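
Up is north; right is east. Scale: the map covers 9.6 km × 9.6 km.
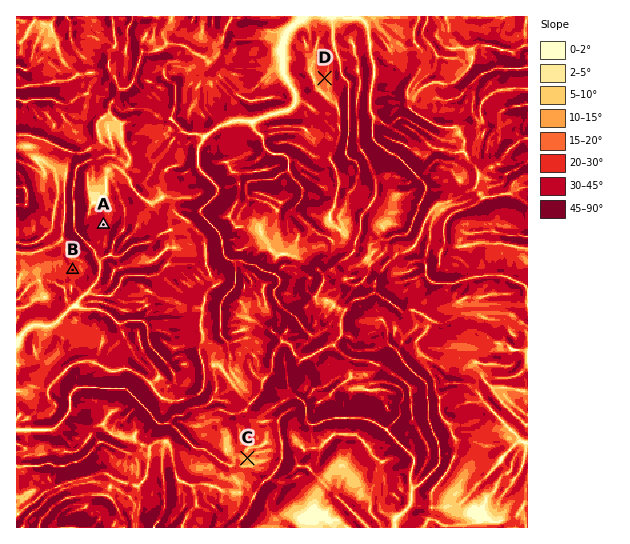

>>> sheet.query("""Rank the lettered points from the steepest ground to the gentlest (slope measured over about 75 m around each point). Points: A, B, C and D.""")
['A', 'B', 'D', 'C']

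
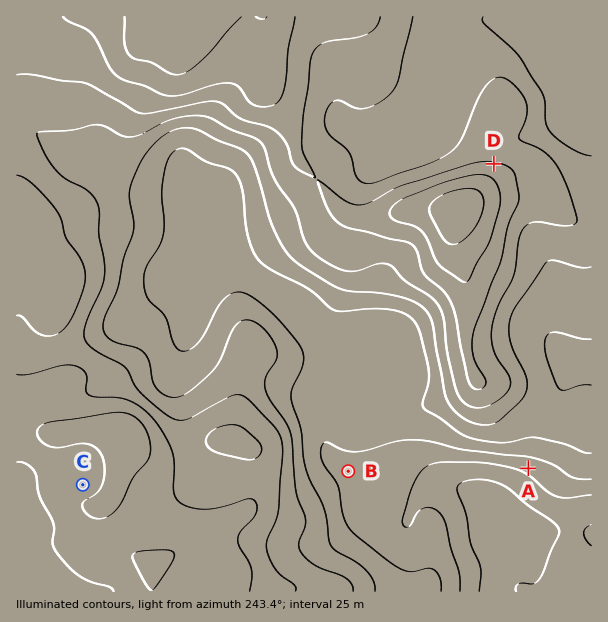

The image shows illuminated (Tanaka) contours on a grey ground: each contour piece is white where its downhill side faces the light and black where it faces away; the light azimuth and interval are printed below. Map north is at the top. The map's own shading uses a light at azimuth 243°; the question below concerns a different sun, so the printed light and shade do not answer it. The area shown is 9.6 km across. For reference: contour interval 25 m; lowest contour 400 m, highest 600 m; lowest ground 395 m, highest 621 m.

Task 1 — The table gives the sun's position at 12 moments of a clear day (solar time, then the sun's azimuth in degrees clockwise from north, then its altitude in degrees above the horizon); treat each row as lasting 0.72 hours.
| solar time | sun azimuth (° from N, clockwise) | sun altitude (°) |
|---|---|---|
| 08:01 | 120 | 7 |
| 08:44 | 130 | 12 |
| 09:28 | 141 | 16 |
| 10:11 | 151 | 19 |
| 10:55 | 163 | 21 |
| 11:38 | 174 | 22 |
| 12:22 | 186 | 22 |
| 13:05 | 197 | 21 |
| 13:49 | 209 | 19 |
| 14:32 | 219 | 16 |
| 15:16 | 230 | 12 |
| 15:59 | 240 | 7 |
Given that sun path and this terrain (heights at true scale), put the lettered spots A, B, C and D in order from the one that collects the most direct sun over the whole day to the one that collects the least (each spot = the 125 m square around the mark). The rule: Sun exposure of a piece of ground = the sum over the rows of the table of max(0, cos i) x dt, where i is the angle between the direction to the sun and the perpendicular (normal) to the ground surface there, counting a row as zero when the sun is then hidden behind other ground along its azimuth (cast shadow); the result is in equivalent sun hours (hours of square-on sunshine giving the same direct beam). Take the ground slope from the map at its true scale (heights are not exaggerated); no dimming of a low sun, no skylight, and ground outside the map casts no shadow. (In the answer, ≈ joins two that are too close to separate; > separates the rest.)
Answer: A > B ≈ C > D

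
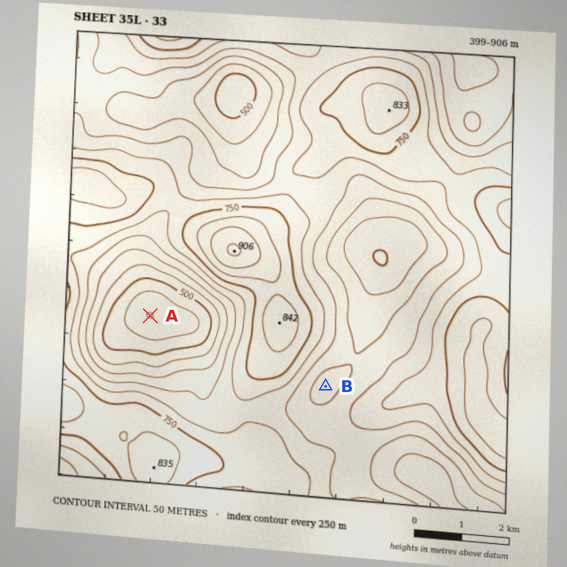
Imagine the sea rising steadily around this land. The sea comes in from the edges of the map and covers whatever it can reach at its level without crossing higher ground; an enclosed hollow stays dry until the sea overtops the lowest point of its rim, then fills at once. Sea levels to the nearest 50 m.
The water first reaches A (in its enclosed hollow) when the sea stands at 700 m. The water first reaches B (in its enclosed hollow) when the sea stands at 650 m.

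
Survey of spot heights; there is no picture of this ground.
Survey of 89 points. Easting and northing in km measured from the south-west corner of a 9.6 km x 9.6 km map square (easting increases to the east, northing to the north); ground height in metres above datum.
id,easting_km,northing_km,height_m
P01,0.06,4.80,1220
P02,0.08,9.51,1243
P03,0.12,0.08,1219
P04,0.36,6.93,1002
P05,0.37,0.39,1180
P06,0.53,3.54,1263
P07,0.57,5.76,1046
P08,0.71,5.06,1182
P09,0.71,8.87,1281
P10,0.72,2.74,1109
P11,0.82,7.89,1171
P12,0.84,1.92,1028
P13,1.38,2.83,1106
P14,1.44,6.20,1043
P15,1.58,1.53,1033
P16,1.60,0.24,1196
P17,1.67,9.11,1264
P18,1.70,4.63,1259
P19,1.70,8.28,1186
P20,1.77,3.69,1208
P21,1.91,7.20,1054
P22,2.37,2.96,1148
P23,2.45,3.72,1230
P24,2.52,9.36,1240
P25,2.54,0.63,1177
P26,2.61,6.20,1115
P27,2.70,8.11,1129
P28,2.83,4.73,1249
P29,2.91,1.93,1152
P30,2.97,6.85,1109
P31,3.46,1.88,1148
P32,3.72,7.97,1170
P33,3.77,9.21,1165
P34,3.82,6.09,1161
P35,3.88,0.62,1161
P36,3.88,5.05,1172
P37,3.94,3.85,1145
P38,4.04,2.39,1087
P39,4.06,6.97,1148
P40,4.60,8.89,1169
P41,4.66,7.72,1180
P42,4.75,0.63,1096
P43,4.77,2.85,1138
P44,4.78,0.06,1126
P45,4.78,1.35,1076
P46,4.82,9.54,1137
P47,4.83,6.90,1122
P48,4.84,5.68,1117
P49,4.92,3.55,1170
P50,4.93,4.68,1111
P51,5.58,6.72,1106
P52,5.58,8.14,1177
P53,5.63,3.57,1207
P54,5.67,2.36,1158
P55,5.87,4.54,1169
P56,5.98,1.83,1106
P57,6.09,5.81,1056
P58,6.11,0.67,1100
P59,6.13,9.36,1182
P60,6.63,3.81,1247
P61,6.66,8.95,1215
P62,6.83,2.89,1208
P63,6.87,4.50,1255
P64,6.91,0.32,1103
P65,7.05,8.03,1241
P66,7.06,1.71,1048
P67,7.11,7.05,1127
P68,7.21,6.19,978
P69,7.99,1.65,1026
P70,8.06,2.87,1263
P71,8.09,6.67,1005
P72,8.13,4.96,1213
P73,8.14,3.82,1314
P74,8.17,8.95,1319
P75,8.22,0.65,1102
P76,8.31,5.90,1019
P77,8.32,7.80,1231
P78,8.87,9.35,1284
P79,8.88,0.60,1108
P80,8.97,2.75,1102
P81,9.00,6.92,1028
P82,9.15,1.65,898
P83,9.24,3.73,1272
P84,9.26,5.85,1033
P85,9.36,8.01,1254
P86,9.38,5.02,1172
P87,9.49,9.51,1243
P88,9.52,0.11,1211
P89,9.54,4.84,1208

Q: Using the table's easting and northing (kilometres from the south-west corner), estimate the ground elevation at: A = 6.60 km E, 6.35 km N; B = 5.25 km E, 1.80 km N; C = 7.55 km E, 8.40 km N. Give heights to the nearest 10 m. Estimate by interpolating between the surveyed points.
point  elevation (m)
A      1040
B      1110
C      1290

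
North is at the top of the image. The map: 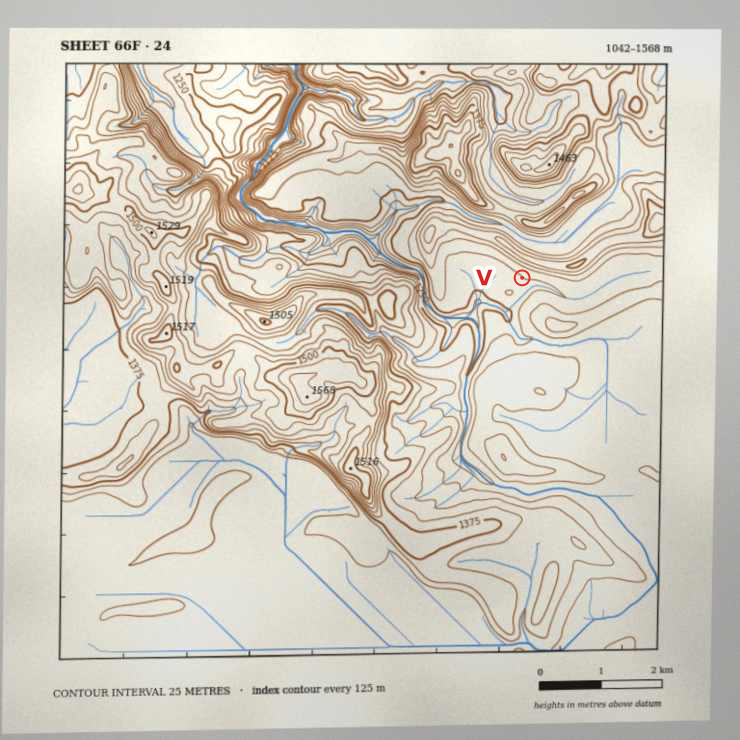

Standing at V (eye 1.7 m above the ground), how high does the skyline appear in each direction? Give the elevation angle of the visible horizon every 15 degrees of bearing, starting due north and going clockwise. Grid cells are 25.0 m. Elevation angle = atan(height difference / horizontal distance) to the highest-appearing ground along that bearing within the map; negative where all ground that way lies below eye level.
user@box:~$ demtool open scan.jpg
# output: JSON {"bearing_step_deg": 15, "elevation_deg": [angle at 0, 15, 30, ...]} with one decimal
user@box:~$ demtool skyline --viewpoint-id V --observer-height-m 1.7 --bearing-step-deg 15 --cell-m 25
{"bearing_step_deg": 15, "elevation_deg": [13.0, 14.2, 14.4, 13.5, 11.6, 8.2, 2.5, 1.3, 1.8, 2.9, 3.6, 2.4, 1.7, 1.5, 1.6, 3.4, 4.9, 3.3, 2.4, 2.4, 2.6, 3.6, 6.9, 10.4]}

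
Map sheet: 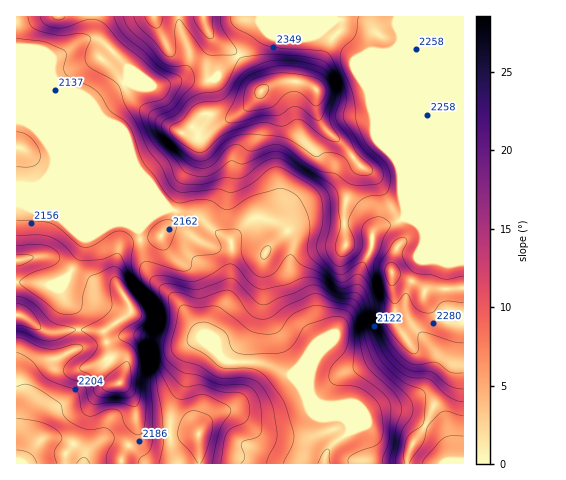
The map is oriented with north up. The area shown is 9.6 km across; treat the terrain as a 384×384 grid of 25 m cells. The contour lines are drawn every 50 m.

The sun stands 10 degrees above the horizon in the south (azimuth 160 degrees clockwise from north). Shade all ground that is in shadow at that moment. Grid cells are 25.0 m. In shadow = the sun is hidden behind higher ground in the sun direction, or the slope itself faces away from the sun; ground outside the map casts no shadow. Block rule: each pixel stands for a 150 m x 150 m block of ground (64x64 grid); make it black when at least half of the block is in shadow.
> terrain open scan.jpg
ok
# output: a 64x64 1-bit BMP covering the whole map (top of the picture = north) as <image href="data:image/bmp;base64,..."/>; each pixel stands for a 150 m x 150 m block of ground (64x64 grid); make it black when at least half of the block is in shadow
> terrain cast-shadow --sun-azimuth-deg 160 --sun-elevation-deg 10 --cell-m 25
<image width="64" height="64" href="data:image/bmp;base64,Qk0+AgAAAAAAAD4AAAAoAAAAQAAAAEAAAAABAAEAAAAAAAACAAATCwAAEwsAAAIAAAAAAAAA////AAAAAAAAAAAAAAAAAAAAAAAAAA4AAAAAAAAADgAAAAAAAAAPAAAAAAAAAA8AAAAAAAAAD4AAAAAAAAAPgAAAAAAAAAcAAAAAgAAAAAAAAAHEAAAAAAAAAf+AAAAAAAAA/8AAAAAABgD/wAAAAAAGAf/AAAAAAMAB/4AAAAAA4AH+AAAAAABgAMAAAAAAAAAAAAAAAAAAAAAAAAAAAAAAAAAAAAAAA4AAAAAAAAADAAAAAAAQAMAAAAAAABAA4AAAAAAAAADAAEAAAAAAAIAAQAAAAAAAAAAAAAAAAAMADgAAAAAAZwA8AAAAABhgAHwAAAAAHADgOAAAAAAYAPgYAAAAABgA+AAAAAAQHgDwAAAAABAEAOAAAAAAAAAAgAAAAAAAAAAAAAAAAAAAAAAAAAAAAAAAAAAAAAAAAAAAAAAAAAAAAAAAAAAAAAAAAAAAAAAAAAAAAAAAAAAAAAAAAAAAADAAAAAAAAAAMAAAAAAAAAAgAAAAAAAAAAAAAAAAAAAAAAAAAAYAAAAAAAAAHwAAAAAAAAA/gAAAAAAAAD/+AAAAAAAAP/8AAAAAAAA//4AAAAAAAD//8AAAAAAAP4f8cAAAAAAAA//wAAAAAAAD//AAAAAAAAH/8AAAAAAAAf/gAAAAAAAB/+AAAAAAAAH/wAAAAAAAAf+AAAAAAAAA/gAAAA=="/>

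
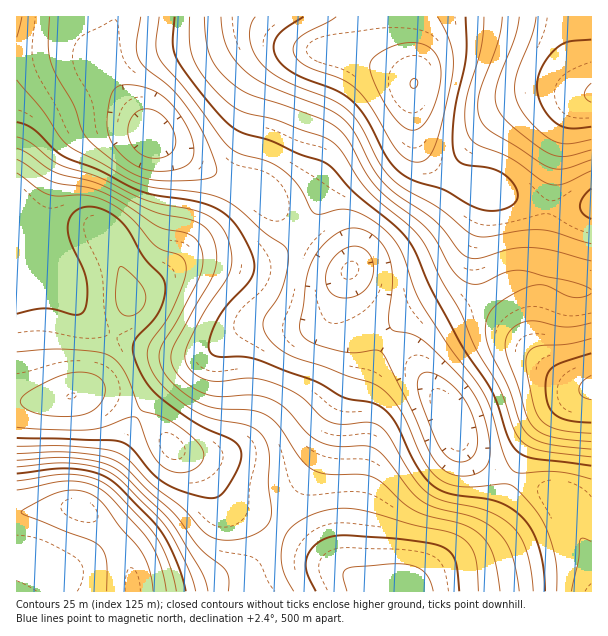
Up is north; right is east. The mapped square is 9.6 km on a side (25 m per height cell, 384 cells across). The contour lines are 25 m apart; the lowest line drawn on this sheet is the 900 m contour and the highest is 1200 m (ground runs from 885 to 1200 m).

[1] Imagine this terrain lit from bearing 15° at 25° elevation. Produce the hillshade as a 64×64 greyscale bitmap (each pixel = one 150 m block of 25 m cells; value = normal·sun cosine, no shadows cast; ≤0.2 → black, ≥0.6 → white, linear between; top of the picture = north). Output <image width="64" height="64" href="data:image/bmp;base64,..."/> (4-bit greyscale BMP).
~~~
<image width="64" height="64" href="data:image/bmp;base64,Qk12CAAAAAAAAHYAAAAoAAAAQAAAAEAAAAABAAQAAAAAAAAIAAATCwAAEwsAABAAAAAAAAAAAAAAABEREQAiIiIAMzMzAERERABVVVUAZmZmAHd3dwCIiIgAmZmZAKqqqgC7u7sAzMzMAN3d3QDu7u4A////AHeIiIiJmYiHZlZneIiIh3d3eIiJmZmZmZmZmZmqqZmId4iIiJmZiHdlVWd4iIiHd3d4iJmZmZmZmZmZmqqpmYiIiIiZmZmIdlVVVneIiId3eIiZmZmZmZmZmZmqqqqZiIiZmZmZmIdlVERWZ3eIiIiImZmqqqqqqqqqqqqqqpmImZmZmZmYd2VERFZmd3iIiZmaqqqqqqqqqqqqqqqqqZiZmqqqqZh2VDNEVmZ3eIiZmqqqqqu7u7u7u7u7u6qpiKqqqqqph2UzM0VWZ3d4iJmaqqqru7vMzMzMu7u7qpmIqqqqqpl2UyIjRWZ3eIiJmZqqqqq7u8zd3dzMy7u6mYiZmZmZh2UyESNFZ3iIiImZmqqqqqu7zd3t3czMu6qYiHiIiIh2QyERI1Z3iIiJmZmaqqqqqrvN3u7d3Mu6qZiIZmZ2ZVQyERIkVneIiZmZmZqqqqqqu83u7t3Mu6qZiHdERERDIhEREjRWd4iImZmZmaqqqqq8zd7t3MuqmYh3dyIiIhEAARIjRWZ3iIiJmZmZqqqqq7zN3d3LupiHdmZmEREAAAABIzRWZ3iIiImZmZqqqqqrvM3dzLqph2ZUREQRAAAAABI0VWd4iIiImZmaqqqqqqu8zMy7qZh2VDMyMxEQAAABI0VmeImZmZmZmaqqqqqqu7zMy7qYh2VDIiIiIhERESNEVneJmqqqqqqqqqu7qqq7u7u7qYd2VDMiESIzMzMzRFZneJq7u7u7qqqqu7u6qru7u7qYd2VUQzIiI1REREVWZneJq8zMzMu7u7uqqqqru7u7qZh2VVREREREZmZmZmd3iJq83d3czLu7uqqqqru7zLuph2VVVVVVVVV3d3d3d4iJq83d3dzMy7u6qqqqu7zLuph2VVVVVmZ3d4iIiIiIiJmszd3dzMy7u7uqqqu7u7uph2VURFVmd3h3mZmZmZmZmrzd3czLu7u7u7u7u7u7uph2VUREVWd4iIiZqqqqqqqrvM3My7u7u7u7u7u7u7qpmHZURERVZ4iZmZqqqqqqqqu8zLu7qru7u7u7u7uqqpmHZURERFZ4iZqqmqqqq7uqqqqqqqqqqru7u7u7uqqZmHdlRERVZ4iaqruaqqqruqqpmZmZmZqqq7u7u7qqmZmIdmVUVVZ4iaq7u6qqqqqqqZiId4iJmZqqqqqqqpmZmId2ZVVWZ4iaq7u7qqqqqqmYh3d3d4iZmZmZmamZmZmIh3ZlVmd4maqru7uqqqqpmId3Zmd3iIiZmZmZmZmZmYiHdmZmd4maqqu7u5mZmZmId3d3d3d3iIiIiIiZmZmZiId2ZmZ4iZqqqqqrmZmZmIh3d4iHd3d3iIiIiJmZmZmYh3ZmZniZmqqqqqqZmZmYiIiImYh3d3d3iIiImZqqmZiHdmZmeImZqqqZmZmZmYiIiJmZmId3d3eIiImZmqqZmId2ZmZ3iJmZmZmIiIiIiIiImqqpiHd3iIiIiJmZmZmId2ZmZnd4iIiIiHeIiIiIh4iaqqmYiIiIiJiIiImYiId3ZmZmZ3d3iHd3ZoiIiIh3iaq7qpmZmZmZmZiIiIiHd2ZmZmZmZmd3ZmZmiIiIh3eJq7u6qqmZmaqZmId3d3ZmZmZmZmZmZmZmZVWIiIiHeImru7qqqqqqqqmYh3ZmZlVVVVZmZmZlVVVVVYiIiIeImru7u7u7u6qqqZiHdmZVVERFVWZmZmZmZmZmiZmIiImrzMy7zMy7u7qpmId2ZVRERERVVmZmZmZmZmaZmZmZq83d3czd3czLuqmYh3dlVDMzNEVWZ3d3d3d3d5mZqqu97u7u3d3d3MuqmYiId2VEMzM0VWZ3d3eIiIiImqq7zN7///7u7t3MuqmIiIh3ZUMzM0RWZ3d4iImZmZiqu8ze/////+7t3LupmId3d3dlQzMzRWZ3iIiZmqqqqbvM3u/////+7dzLqZiHd3d3d2VDMzRWZ4iZmZqqu7u6zN3u7////u3cy6mId3ZmZ3d3ZUQ0RVZ4mZqqq7vMy7vd3e7u7u7d3MuqmHdmZmZmd3ZlRERVZ4iaqru7zMzMzN3d3d3d3My7qpiHdmZmZmZmZlVERVZ3iZqru8zMzMzM3czMzLu7uqmZh3ZmZmZmZmZlVURVZneJmqu8zMzMzMzMy7uqqqqpmId2ZmZmZmZmZlVURFZnd4iaq7vMzMzMzMu7qqmZmZiHdmVVVWZmZmZlVEREVmd3iJqqu7u7u7u7u6qpmZmYiHdmVVVVZmZmVVVEREVWZ3eImaqqu7u6qquqqqmZmYiHdlVERVVmZVVVREM0RWZ3d4iZmaqqqqqqqqqqmZmZiHdlVERFVWZVVERDM0RVZ3d4iImZmaqqmZmZmaqZmZmIdmVERFVWZlVEQzM0RVZ3eIiIiIiZmZmZiIiZmZmZmYd2VUREVWZmVUQzM0RVZ3iIiZmIiIiZmZiIiJmZmZmYh3ZVVFVWZmZVVEREVWZ4iJmZmZiIiIiIiIiHmZmZmYiId2ZVVmZmZmVVVVZmd4iZmaqqmYiIiIiIiHeZmZmYiIh3dmZmd2ZmZmZnd3iImZmaqqqpmIiIiIiId5mZmYiIiIh3d3d3d3d3iIiJmZmZmaqqqqmZiIiIiIiHiZmYiIiIiIiId3d3eIiZmqqpmZmaqqqqqZmYiIiIiIiJmZiIiIiIiIiHd3eIiZqqqqqZmZmqqqqZmZmIiIiIiImZmIiIiIiIiId3d4iZqru6qpmZmZqqqZmZmZmIiIiI"/>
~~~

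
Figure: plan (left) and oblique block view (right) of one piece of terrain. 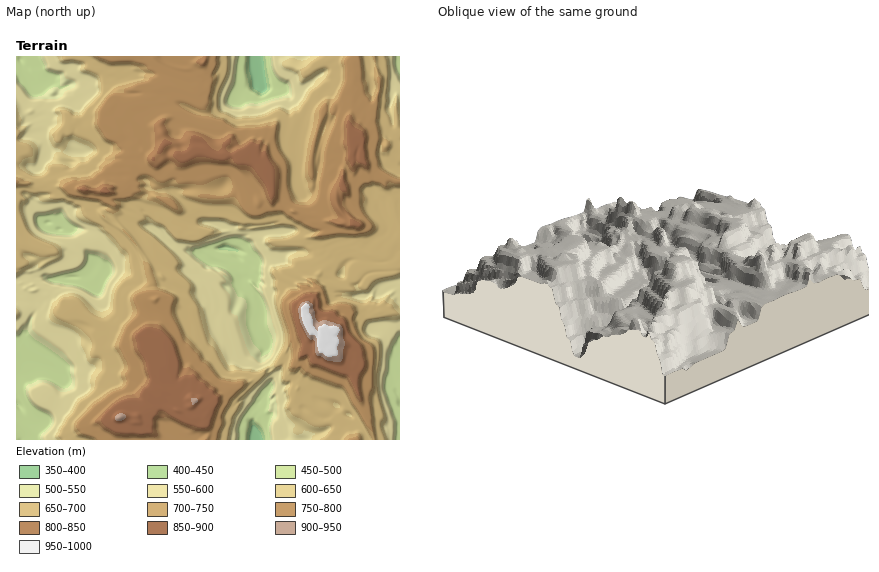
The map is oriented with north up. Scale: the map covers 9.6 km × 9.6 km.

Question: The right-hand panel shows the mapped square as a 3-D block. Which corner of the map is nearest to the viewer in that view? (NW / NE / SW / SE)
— SE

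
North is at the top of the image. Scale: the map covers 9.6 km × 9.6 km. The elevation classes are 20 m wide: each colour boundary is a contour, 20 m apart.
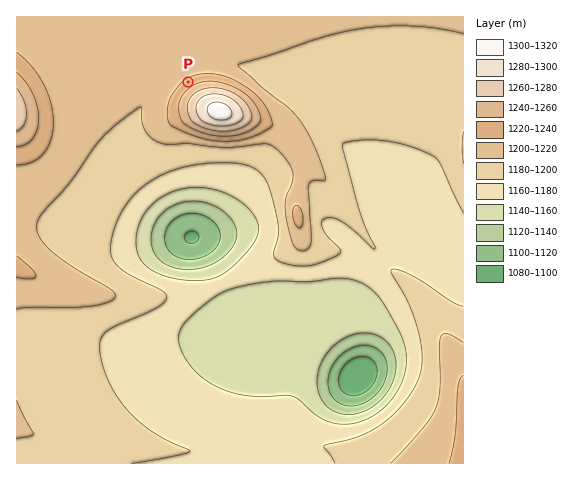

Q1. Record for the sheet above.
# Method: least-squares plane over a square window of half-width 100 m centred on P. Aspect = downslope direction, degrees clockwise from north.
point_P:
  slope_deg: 6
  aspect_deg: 327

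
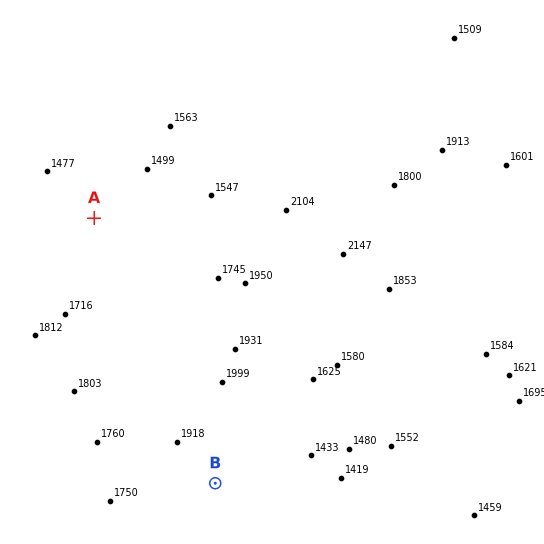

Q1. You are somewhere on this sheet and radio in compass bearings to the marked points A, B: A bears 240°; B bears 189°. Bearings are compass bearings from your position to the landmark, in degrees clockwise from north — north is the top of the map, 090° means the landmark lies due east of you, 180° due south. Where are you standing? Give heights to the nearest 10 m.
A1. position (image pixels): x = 274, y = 114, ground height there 1660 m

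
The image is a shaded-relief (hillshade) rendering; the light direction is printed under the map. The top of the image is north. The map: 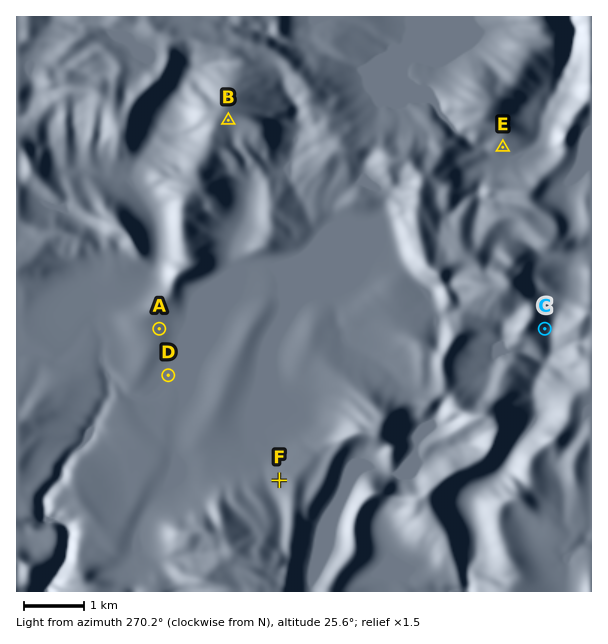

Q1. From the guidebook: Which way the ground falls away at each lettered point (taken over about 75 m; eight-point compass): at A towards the E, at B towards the S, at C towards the SE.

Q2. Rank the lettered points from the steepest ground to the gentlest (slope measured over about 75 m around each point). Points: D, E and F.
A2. E F D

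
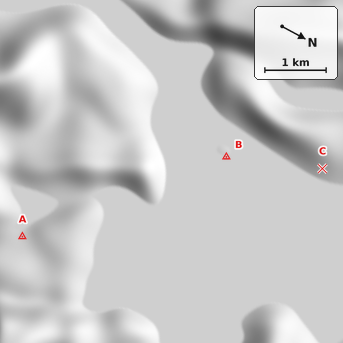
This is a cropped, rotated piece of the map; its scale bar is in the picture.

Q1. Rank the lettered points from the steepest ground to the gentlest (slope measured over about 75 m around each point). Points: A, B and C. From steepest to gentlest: C A B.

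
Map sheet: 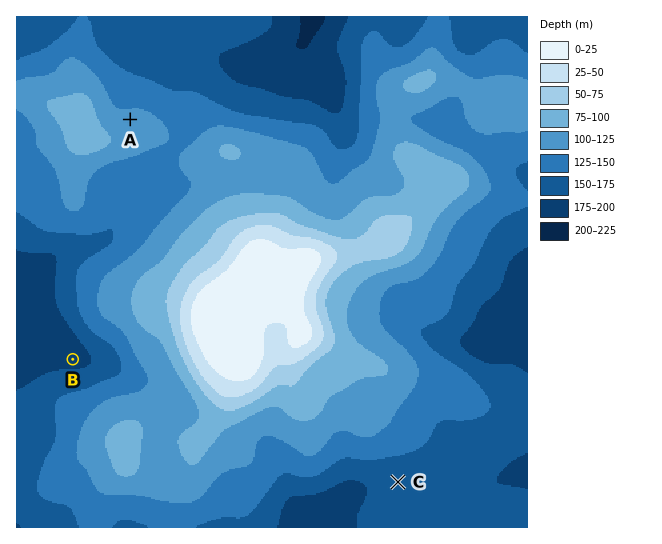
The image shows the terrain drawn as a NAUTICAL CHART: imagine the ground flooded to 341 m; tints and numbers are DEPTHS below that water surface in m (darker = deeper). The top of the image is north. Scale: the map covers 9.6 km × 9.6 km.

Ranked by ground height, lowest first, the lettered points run B C A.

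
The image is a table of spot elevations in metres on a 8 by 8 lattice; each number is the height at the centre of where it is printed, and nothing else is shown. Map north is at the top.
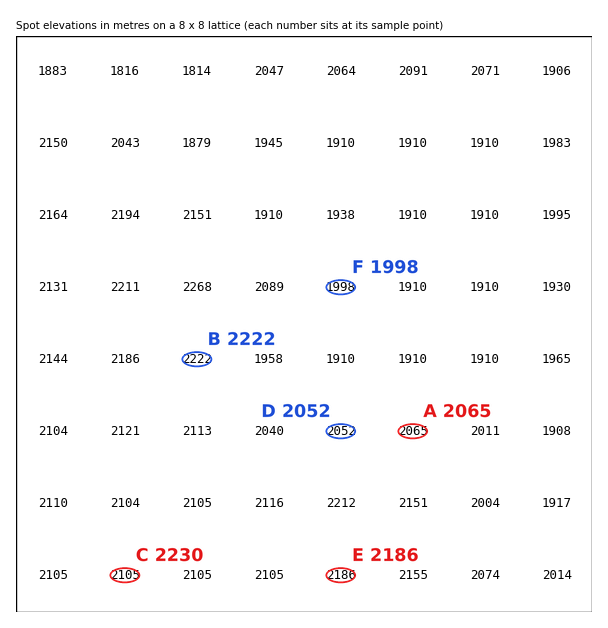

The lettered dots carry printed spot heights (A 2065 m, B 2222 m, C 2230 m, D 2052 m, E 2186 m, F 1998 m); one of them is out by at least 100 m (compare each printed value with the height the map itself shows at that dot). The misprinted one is C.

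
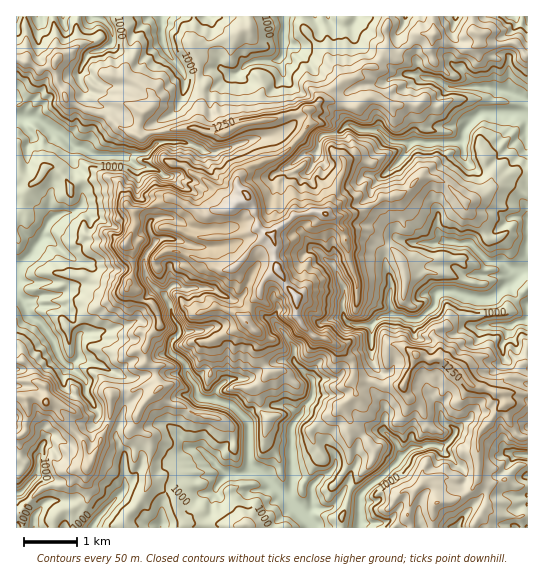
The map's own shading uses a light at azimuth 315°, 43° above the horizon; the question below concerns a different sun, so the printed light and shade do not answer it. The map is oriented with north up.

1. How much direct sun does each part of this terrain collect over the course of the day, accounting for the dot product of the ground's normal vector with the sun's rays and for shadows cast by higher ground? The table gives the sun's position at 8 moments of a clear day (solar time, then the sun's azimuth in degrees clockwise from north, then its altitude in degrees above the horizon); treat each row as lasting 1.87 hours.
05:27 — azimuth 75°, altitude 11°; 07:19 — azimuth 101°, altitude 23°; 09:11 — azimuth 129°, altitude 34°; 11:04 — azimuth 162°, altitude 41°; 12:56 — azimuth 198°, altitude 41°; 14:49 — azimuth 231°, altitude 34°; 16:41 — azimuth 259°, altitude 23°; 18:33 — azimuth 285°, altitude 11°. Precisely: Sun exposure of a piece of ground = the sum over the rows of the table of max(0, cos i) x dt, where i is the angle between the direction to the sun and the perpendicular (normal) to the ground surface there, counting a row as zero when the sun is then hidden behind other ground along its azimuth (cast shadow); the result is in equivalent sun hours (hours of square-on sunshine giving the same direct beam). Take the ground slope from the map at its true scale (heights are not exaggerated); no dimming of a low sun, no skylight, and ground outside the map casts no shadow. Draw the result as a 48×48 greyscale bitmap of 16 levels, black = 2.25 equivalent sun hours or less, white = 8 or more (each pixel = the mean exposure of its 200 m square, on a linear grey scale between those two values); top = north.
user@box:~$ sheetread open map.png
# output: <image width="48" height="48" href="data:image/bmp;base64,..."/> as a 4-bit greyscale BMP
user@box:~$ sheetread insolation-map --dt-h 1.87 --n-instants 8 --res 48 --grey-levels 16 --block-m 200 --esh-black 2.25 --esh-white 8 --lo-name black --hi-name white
<image width="48" height="48" href="data:image/bmp;base64,Qk32BAAAAAAAAHYAAAAoAAAAMAAAADAAAAABAAQAAAAAAIAEAAATCwAAEwsAABAAAAAAAAAAAAAAABEREQAiIiIAMzMzAERERABVVVUAZmZmAHd3dwCIiIgAmZmZAKqqqgC7u7sAzMzMAN3d3QDu7u4A////ANm83eiLy8zMzLurq5eLzdqaqevN6p3M3s2aze5nvdzbu6qol5i8ppmM3KvN/prLuUzbvN7WjN3LuZmoiZvb3pl6nM26veu7u3bO7u3dety7zJmrqbzJvcyFiLzLus3d7tZK3u7dubvLushWetuth8zoI1m8u6y7uNudvN3Mq7u7up3svdq9+5y/skinhrzKjriJqqzMrMy7qM7pz9i92szM6kZlPdynUt2aqrrbzd3LrO3Hncm9rO3LyrUkmazL797K3Xe53cys7u7Gjcitzd3HOt3/pqzs66zO6qWqvanN7u6ljdho3s3Nvu3Ye5nsys3ezZa8rN7e2nQn2ap3rOzdq+3K3rqu3uzclVfNuu7JMAOe65vIib3cvd27ze3M3HmmJ0y7277Zis3/7v7piqy67tqszO/bqquIRWllaKmIS9VFru6miJy8qru83sdniUY2Rcla3suWjM7+3MtK77ummZ3N7YlzWMiHi5re27Uzvv7u7GWfzeyWu77expq4iYiHy83KvNlc7u3e7ul+7/uDrcZnZjWGiYh525iZmc1Eib3v/YTO2liTh1BnRpZ5WWd93My6mZ6UeHrfthjqAzAQIRBZyWY1ZHfdmt3u6soY/+7adZ3JlVe4EUQRi97u6nyonLzu7uccqttovovdy1nuvO2TdDI3qr26qqrO/mJWNkS62Z3My1fMh8iGJYunfbmry6mZylhliK/rrNtayknMpr7t3v7rmb3tzKiXd27O///sm+lmh32rmbzu25isyaeIhnqsyIu97cm9uql4U7yrq7u7vdt63NmZjO3u+zv9qaqL3LqlbMy7upmHmHfu7MuZzLu7zHEUrNy5zczs3Ou7t3ZlNW7u3Ky8qpqSin3euqu8y7uu7drLvO7s7+66y9y4mWdLm4Zp3u3bpVzs/7u83c3b7/3bi8u8uHvM3O7u297tyFebqom93t3b3ty93c3N7Ku6cIzbZ5q9uYdkNpuI7t3M3bzcvc3cyry5QHUwWZepeYp2iJeVaL7d2Xm83MvdyszYMEAGqjeYiIh2mcxnAWvcl3i7zLq8qbcQAjbdclVZ37WlZ73esUaXZkqru6qZiUNDaZxUUiVDad5EPLvI2yU3ha25qLiHd67/7nEAKcdEZkrraFaIJGIiRburmZqYru3v/du87//9qqe9UAMCWtzt2ZqqunqM7u7tqpd4liSe/tuM3ISJz/7bm3V4m7vf/v7Kzex1aIYhJYzKrN7s3d7u7teJqs3N7aq8ya3HiZmHZCBFrNze283r3/7u3M3Mupu6q7q4mpmZmGQmeaqamXeINWiHnN7dmLvMy5qXm7mZq5e3WM25d5Ykm7zN3v7duoy7qHeFy5upqZqYmYm97Irfyd/t3uqM3md4qpc73M3bZmmqqoeIvtvcnO7sz4h3jLQmrJau3M3e/sibqZh5y83c3u7ry4mYZq2YqbbMu7ze2pjcqqqpmb3eur3JqKlpaWZKuKiZmZq8u7jLurqqy3qpeLq7Vqh5eYWsqoqXmZmaqpmqq8upmYiZhpdVSQ=="/>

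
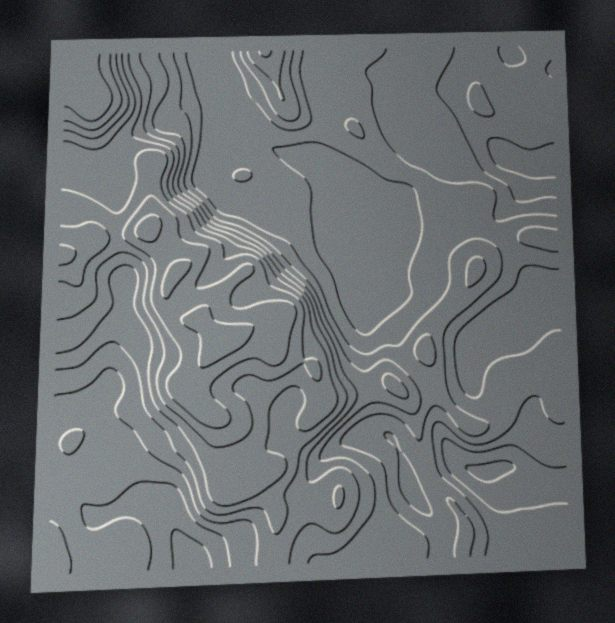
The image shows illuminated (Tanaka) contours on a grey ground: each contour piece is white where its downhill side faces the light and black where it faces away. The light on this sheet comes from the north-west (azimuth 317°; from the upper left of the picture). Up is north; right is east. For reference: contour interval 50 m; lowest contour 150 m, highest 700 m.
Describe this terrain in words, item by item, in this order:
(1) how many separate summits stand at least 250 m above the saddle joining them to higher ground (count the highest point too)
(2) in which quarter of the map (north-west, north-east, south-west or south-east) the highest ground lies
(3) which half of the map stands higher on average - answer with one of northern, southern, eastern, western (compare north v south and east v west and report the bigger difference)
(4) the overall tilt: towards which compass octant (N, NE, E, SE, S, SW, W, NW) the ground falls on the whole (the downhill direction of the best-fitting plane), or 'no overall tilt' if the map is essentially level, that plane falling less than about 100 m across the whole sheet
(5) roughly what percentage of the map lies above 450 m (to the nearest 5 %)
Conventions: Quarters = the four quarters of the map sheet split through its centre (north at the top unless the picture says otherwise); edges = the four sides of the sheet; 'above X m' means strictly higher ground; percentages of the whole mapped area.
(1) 1 summit rises at least 250 m above its surroundings.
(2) Look to the north-west quarter for the highest ground.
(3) On average the western half of the map is the higher ground.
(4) Overall the map slopes down towards the east.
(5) Ground above 450 m makes up about 25 % of the sheet.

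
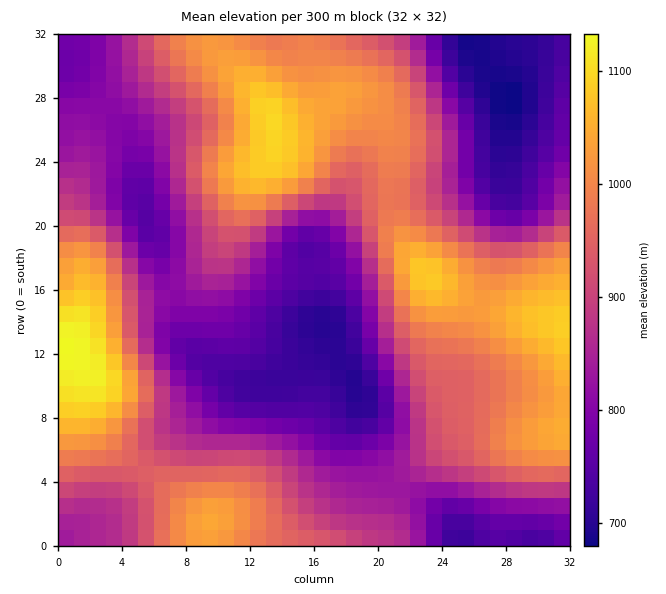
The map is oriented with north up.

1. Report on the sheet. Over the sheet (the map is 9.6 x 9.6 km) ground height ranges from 680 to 1130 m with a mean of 890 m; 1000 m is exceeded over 21.3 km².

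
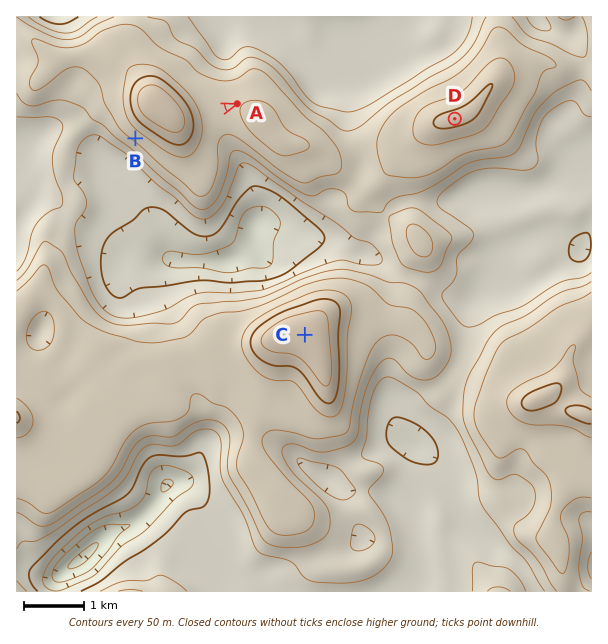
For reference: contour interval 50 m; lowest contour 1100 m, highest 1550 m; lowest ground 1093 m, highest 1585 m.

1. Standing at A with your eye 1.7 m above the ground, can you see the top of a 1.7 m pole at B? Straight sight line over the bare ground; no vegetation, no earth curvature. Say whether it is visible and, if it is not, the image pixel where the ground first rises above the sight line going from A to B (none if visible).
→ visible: false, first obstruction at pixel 204 115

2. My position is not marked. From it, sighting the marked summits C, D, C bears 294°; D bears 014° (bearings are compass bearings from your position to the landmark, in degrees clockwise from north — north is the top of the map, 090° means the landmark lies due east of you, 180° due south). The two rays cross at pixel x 391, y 373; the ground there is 1310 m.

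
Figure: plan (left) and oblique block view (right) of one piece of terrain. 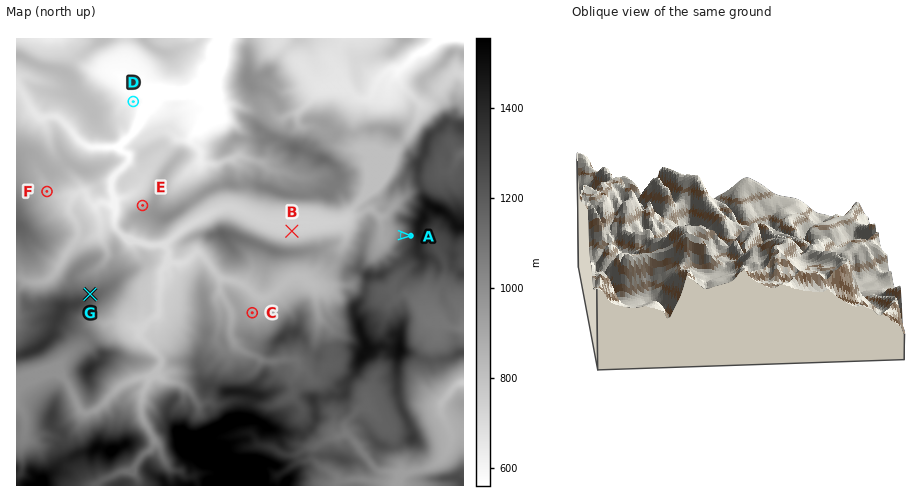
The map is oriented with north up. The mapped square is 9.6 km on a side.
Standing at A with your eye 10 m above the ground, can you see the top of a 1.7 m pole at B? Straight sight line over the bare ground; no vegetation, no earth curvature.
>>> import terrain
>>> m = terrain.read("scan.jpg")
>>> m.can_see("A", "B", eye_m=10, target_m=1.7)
True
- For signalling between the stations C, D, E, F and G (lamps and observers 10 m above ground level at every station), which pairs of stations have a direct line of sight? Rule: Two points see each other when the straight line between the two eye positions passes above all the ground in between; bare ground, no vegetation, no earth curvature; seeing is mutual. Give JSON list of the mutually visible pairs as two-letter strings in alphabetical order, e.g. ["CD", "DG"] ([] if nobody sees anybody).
["DE", "DG", "EF", "FG"]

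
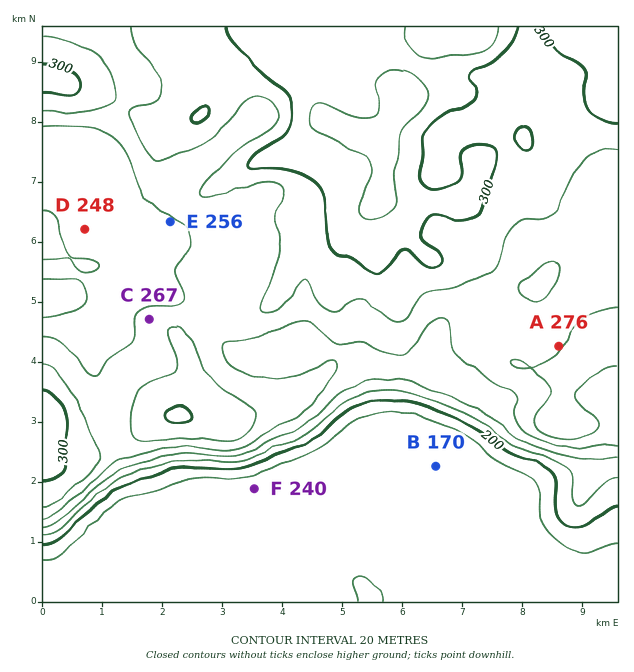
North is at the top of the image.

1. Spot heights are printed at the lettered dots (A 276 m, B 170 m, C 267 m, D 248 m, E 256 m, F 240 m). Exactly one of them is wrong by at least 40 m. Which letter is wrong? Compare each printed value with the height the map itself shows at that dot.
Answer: F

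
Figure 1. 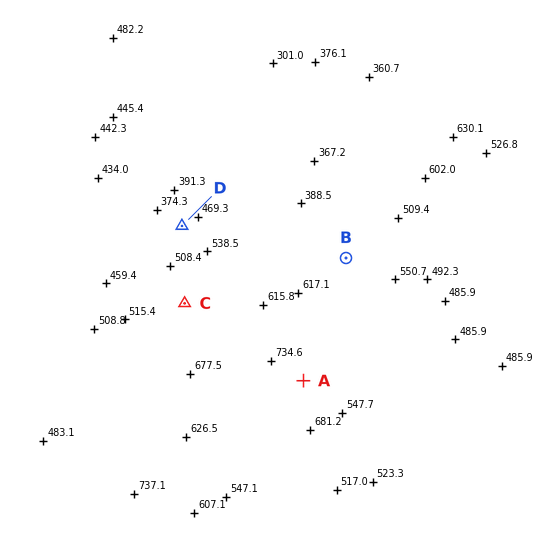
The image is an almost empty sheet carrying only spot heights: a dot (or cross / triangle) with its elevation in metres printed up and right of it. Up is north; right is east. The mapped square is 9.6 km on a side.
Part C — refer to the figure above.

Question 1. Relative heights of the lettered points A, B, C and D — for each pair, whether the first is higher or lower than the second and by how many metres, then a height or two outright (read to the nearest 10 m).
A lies higher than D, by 200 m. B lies lower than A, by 140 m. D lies lower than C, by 120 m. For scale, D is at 460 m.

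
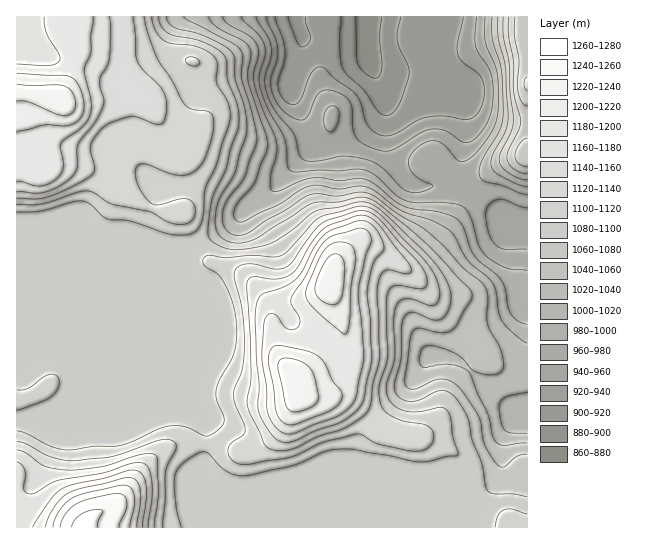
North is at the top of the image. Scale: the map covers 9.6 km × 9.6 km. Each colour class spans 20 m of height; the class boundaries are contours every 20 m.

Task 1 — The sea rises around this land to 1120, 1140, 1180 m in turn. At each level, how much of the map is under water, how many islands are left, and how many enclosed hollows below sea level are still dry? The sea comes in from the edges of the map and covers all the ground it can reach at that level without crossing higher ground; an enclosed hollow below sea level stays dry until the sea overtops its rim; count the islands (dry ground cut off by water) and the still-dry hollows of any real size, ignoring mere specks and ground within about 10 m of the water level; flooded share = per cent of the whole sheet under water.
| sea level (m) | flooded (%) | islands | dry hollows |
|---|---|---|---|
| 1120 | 71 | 1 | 0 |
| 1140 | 80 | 1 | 0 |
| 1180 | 89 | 1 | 0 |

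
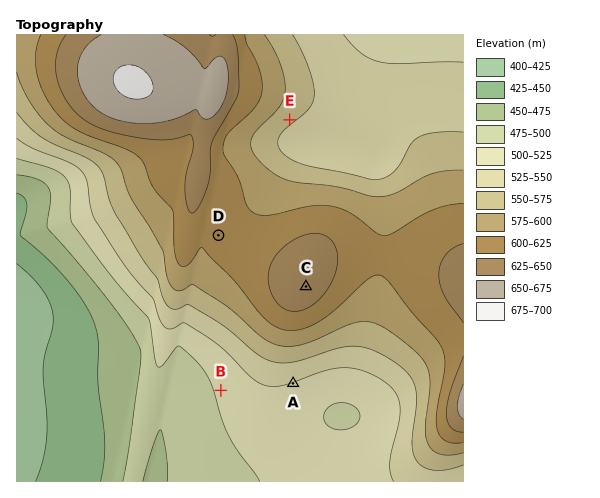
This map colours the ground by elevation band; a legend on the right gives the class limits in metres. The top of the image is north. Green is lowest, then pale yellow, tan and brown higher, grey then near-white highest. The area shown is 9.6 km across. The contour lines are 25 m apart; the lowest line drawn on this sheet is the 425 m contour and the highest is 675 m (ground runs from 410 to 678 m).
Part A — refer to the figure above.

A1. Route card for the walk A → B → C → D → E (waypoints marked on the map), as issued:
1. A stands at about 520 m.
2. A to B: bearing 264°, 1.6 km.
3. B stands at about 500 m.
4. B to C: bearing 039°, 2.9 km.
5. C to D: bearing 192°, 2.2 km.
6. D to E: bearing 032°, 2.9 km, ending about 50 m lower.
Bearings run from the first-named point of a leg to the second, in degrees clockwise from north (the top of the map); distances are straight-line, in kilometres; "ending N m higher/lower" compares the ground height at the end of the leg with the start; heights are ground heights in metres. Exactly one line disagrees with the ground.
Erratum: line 5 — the bearing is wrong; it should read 300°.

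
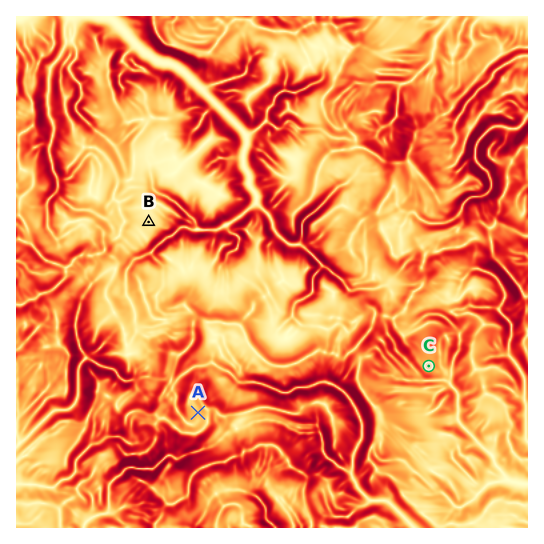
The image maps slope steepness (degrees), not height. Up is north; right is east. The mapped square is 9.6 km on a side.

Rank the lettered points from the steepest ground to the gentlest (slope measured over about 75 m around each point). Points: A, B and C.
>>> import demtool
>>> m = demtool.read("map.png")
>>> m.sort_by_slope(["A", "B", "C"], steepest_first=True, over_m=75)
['C', 'A', 'B']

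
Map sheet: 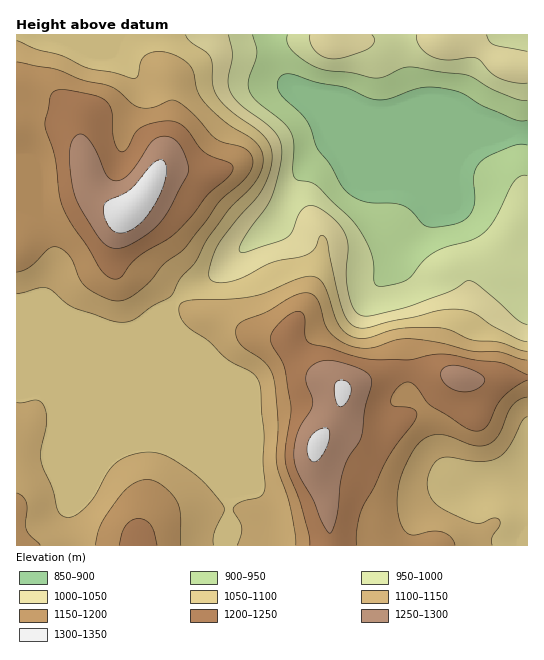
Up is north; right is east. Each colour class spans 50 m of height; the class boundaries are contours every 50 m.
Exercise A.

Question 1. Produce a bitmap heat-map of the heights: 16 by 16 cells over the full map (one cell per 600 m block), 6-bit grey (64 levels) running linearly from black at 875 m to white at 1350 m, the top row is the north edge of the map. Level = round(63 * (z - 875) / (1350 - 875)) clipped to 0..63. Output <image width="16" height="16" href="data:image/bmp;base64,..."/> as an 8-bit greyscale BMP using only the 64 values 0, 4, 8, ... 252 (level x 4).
<image width="16" height="16" href="data:image/bmp;base64,Qk02BQAAAAAAADYEAAAoAAAAEAAAABAAAAABAAgAAAAAAAABAAATCwAAEwsAAAABAAAAAAAAAAAAAAEBAQACAgIAAwMDAAQEBAAFBQUABgYGAAcHBwAICAgACQkJAAoKCgALCwsADAwMAA0NDQAODg4ADw8PABAQEAAREREAEhISABMTEwAUFBQAFRUVABYWFgAXFxcAGBgYABkZGQAaGhoAGxsbABwcHAAdHR0AHh4eAB8fHwAgICAAISEhACIiIgAjIyMAJCQkACUlJQAmJiYAJycnACgoKAApKSkAKioqACsrKwAsLCwALS0tAC4uLgAvLy8AMDAwADExMQAyMjIAMzMzADQ0NAA1NTUANjY2ADc3NwA4ODgAOTk5ADo6OgA7OzsAPDw8AD09PQA+Pj4APz8/AEBAQABBQUEAQkJCAENDQwBEREQARUVFAEZGRgBHR0cASEhIAElJSQBKSkoAS0tLAExMTABNTU0ATk5OAE9PTwBQUFAAUVFRAFJSUgBTU1MAVFRUAFVVVQBWVlYAV1dXAFhYWABZWVkAWlpaAFtbWwBcXFwAXV1dAF5eXgBfX18AYGBgAGFhYQBiYmIAY2NjAGRkZABlZWUAZmZmAGdnZwBoaGgAaWlpAGpqagBra2sAbGxsAG1tbQBubm4Ab29vAHBwcABxcXEAcnJyAHNzcwB0dHQAdXV1AHZ2dgB3d3cAeHh4AHl5eQB6enoAe3t7AHx8fAB9fX0Afn5+AH9/fwCAgIAAgYGBAIKCggCDg4MAhISEAIWFhQCGhoYAh4eHAIiIiACJiYkAioqKAIuLiwCMjIwAjY2NAI6OjgCPj48AkJCQAJGRkQCSkpIAk5OTAJSUlACVlZUAlpaWAJeXlwCYmJgAmZmZAJqamgCbm5sAnJycAJ2dnQCenp4An5+fAKCgoAChoaEAoqKiAKOjowCkpKQApaWlAKampgCnp6cAqKioAKmpqQCqqqoAq6urAKysrACtra0Arq6uAK+vrwCwsLAAsbGxALKysgCzs7MAtLS0ALW1tQC2trYAt7e3ALi4uAC5ubkAurq6ALu7uwC8vLwAvb29AL6+vgC/v78AwMDAAMHBwQDCwsIAw8PDAMTExADFxcUAxsbGAMfHxwDIyMgAycnJAMrKygDLy8sAzMzMAM3NzQDOzs4Az8/PANDQ0ADR0dEA0tLSANPT0wDU1NQA1dXVANbW1gDX19cA2NjYANnZ2QDa2toA29vbANzc3ADd3d0A3t7eAN/f3wDg4OAA4eHhAOLi4gDj4+MA5OTkAOXl5QDm5uYA5+fnAOjo6ADp6ekA6urqAOvr6wDs7OwA7e3tAO7u7gDv7+8A8PDwAPHx8QDy8vIA8/PzAPT09AD19fUA9vb2APf39wD4+PgA+fn5APr6+gD7+/sA/Pz8AP39/QD+/v4A////AJCAkKyoiHh4jLy0oJCMeHCMeHyYmIR4eJjIuKCAcGxogHh4gIR4eHiw2MSshHR0aHx4eHh4eHh4rODQtKCYoIB4eHh4eHh4eKjQ2LSsuLyceHh4eHh4eISwzMy0sMS8rHh4eHh0eISctKSAhIyIeGR4eISIeHh8hJyMSDxIWFBAiIikqIxwWGBwbDwoLDxAPJyYvMywjFhASFw8HBggMDiYrNjs1LCAUDhAHBAMCBQwmLjQ0OTErHg0HAgICAgQJKC8xLDMtJh4NAwICAgICBCsuLigoJRsQBgICAgICAgUpKCQgIh8TCAMFBwgGBgoQHx0bHB0ZEwoJEBEPDxMREQ="/>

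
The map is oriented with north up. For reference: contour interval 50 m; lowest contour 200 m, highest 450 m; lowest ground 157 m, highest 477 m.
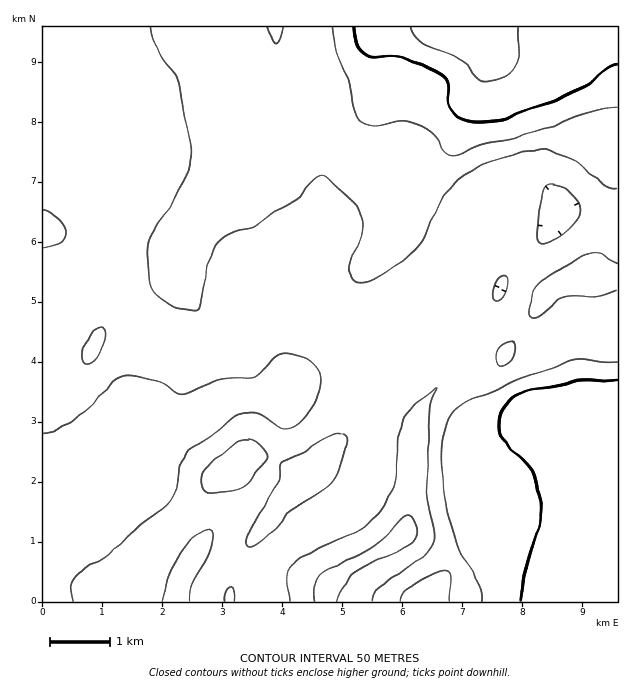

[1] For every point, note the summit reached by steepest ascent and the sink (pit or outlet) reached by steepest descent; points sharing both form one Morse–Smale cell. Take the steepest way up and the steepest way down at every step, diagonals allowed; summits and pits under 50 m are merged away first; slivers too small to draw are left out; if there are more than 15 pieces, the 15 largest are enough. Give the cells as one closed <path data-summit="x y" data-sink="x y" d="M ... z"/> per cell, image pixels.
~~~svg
<path data-summit="445 27" data-sink="119 493" d="M587 26l-109 0 11 31-18 42-5 18-8 18-6 9-16 14-54 28-2 0 0-36-4-18 0-24 5-11-2-27-1 17-11 11-17 3-60 3-2 2-16 60-8 12-5 4-15 2-33-10-33 57-2 9-1 14-3-7-6-7-39-14-18 0-29 7-38-2 1 371 222 0 1-28 7-16 11-12 26-18 40-20 19-22 5-12 4-30 0-41 26-45 10-40 50-50 12-10 14 11 12 14-8 26-12 24-5 21 25 4 26-34 14-26 8-10 15-7 24-7 14-13 9-15 3-12 0-68-3-27-8-34-7-18-12-15-6-17 1-12 8-15z"/><path data-summit="445 27" data-sink="617 601" d="M476 26l-433 0-1 203 14 4 24 0 29-7 18 0 39 14 6 7 3 7 1-14 2-9 33-57 33 10 15-2 5-4 8-12 16-60 2-2 60-3 17-3 11-11 1-17 2 27-5 11 0 24 4 18 0 36 2 0 54-28 16-14 6-9 8-18 5-18 18-42z"/><path data-summit="404 534" data-sink="617 601" d="M475 353l-15 0-6 4-7 18-19 24-8 13-6 27-2 48-6 44-3 5-15 10-50 28-12 15 0 13 98 0 8-13 22-21 19-14 14-4 25 1 57 18 15 11 15 20 7 1-12-27-2-21 26-39 0-78-25-4-52-14-20 0-9 2-18 0-6-2-6-9-5-15 0-39z"/><path data-summit="404 534" data-sink="119 493" d="M476 258l-12 10-50 50-3 6-1 15-6 19-26 45 0 41-3 22-5 17-6 10-14 15-40 20-26 18-11 12-7 16 0 28 59 0 1-13 12-15 50-28 15-10 3-5 6-44 2-48 6-27 8-13 19-24 7-18 6-4 17 1 5-21 20-48-1-5z"/><path data-summit="445 27" data-sink="617 601" d="M617 26l-28 0-7 13-3 12 1 12 22 33 10 43 4 56-2 46-11 20-14 13-32 10-13 10-16 30-26 34-25-3-1 29 2 16 6 14 10 6 47-2 52 14 25 3z"/><path data-summit="445 27" data-sink="617 601" d="M505 550l-18 0-21 8-34 31-8 12 178 0-8-6-19-23-42-15z"/><path data-summit="445 27" data-sink="617 601" d="M617 515l-25 38 2 21 13 28 11-1z"/>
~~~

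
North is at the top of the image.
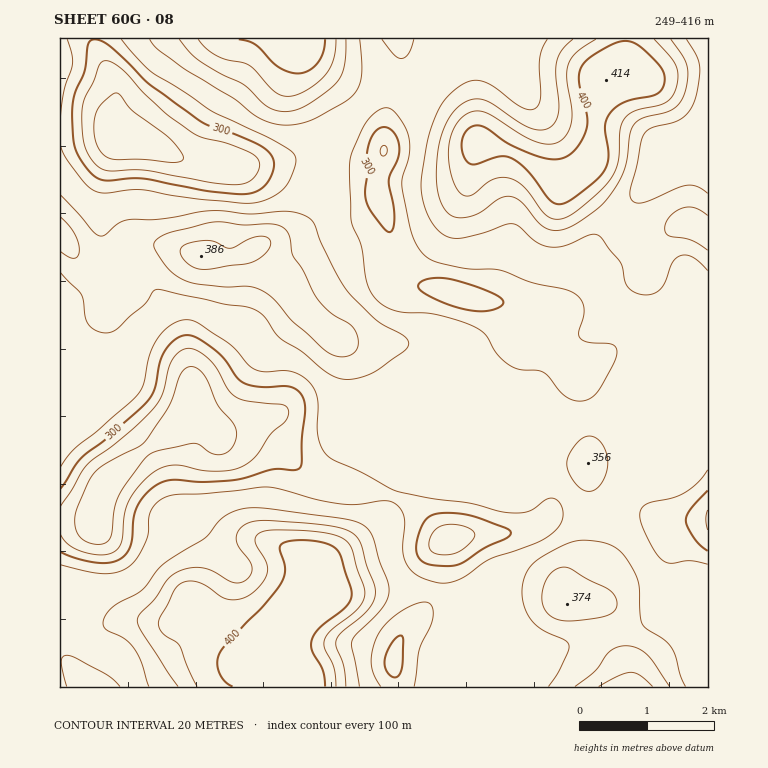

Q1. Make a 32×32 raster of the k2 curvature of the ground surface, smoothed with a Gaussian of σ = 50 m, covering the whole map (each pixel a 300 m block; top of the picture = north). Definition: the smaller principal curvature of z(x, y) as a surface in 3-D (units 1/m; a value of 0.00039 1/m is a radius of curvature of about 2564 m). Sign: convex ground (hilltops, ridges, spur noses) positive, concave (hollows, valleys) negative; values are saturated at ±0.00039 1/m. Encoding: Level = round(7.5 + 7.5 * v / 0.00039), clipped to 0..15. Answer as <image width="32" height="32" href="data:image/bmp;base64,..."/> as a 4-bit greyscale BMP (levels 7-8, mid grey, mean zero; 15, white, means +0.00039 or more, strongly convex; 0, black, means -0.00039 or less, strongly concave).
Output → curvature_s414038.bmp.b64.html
<image width="32" height="32" href="data:image/bmp;base64,Qk12AgAAAAAAAHYAAAAoAAAAIAAAACAAAAABAAQAAAAAAAACAAATCwAAEwsAABAAAAAAAAAAAAAAABEREQAiIiIAMzMzAERERABVVVUAZmZmAHd3dwCIiIgAmZmZAKqqqgC7u7sAzMzMAN3d3QDu7u4A////ADJmZomGeJlFBnd3dkQ0VjY3dFZ4h4dVNAeHd3ZmaJRlZ2SHVniHIAQDeHdkMhE1ZXZ2iGRnd3djQEh3VZd2Rnd2ZUi3RXeJtUZXd0eoiGZ3h1ZGhSE2d3RVZXdXl3d2aEMDdEQkaJqDYQJodod3dWYhBWZVWIiJU3UAAAFFZnRUMwipdlQyIjZ0JVdkNWdDM0EVqXd3d1MjNXd4h0ZWZ4dxAFdURFMkVneHd3dYhHiJZSAVUzRkaYiIh3eHV5R4h3hzEmVVc4iIiHd3d2VVd3eHdzFUUyJnh3d3eHd2Zod4d4mhI2ZRRmZ3d3d4Y2d3d3eIghR5hWVVZ3d3Z0JXd3d2Z2IFaHVph3d3hkVVRHeHZnZkJ3ZXeZZ3iIV4ZoZnh2iXdlZVWHaGVnUjQyR3ZndViFNFZWhmZCIABEVVZnZmZVU2qIZHZ3RURnZ4h2aIQ4VHWKhpdWeGNZh3dkVXZjSSWGZ5Z5ZndgdlRUJCJ2Z4RWdlWIVFZ2IHaYUmuCNWmGRZh2QxNXhwSHiEJ6hwJVVzFDAAADZ3cDZndVd3pwVnUiERMyIkVmAFSad1NogUZnI1RVZnZEZwBSrIYSVkATZiRUd4ZohEZUckhRI1ZDY1VCBXdWaYhWZYYzNDSZd8lJQEl1d1iJZGVnZmZFqYipOAGIV5lYmoNiV3d3RHipdU"/>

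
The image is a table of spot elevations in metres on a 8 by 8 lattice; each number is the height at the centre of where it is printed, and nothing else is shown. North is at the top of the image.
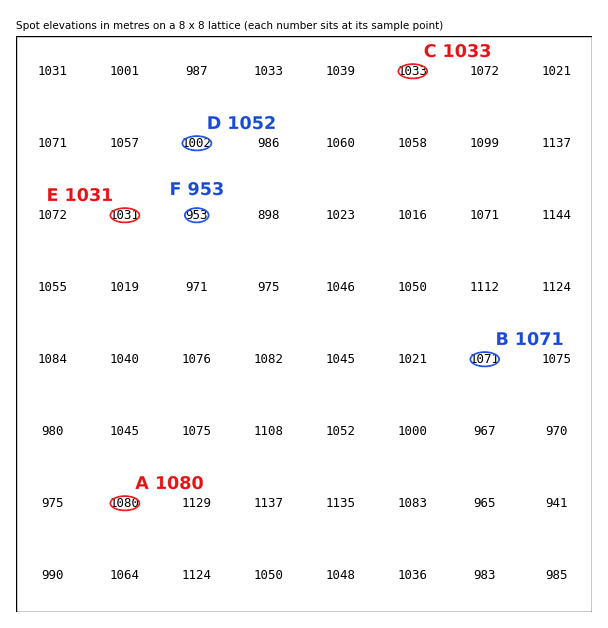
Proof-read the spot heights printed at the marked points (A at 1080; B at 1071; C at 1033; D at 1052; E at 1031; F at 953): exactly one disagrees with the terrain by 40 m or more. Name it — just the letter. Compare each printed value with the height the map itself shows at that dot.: D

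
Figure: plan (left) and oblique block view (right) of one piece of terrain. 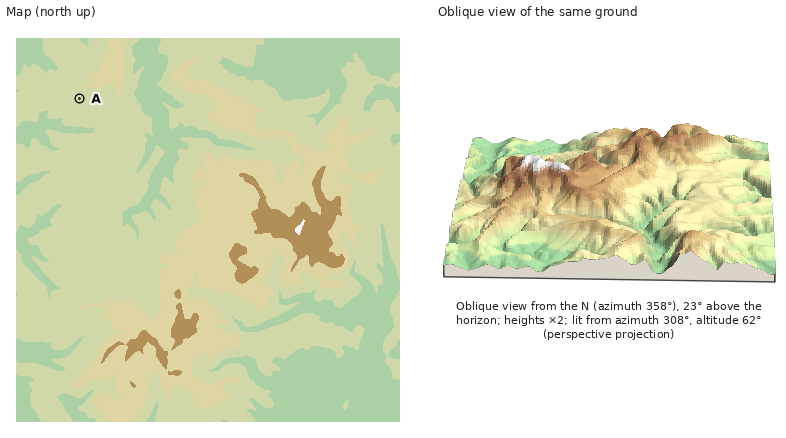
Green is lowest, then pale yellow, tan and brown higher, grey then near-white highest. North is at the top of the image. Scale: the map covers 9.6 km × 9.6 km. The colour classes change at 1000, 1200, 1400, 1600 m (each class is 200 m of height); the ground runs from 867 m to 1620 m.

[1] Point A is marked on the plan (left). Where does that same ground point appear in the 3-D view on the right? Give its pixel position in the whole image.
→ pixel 720 233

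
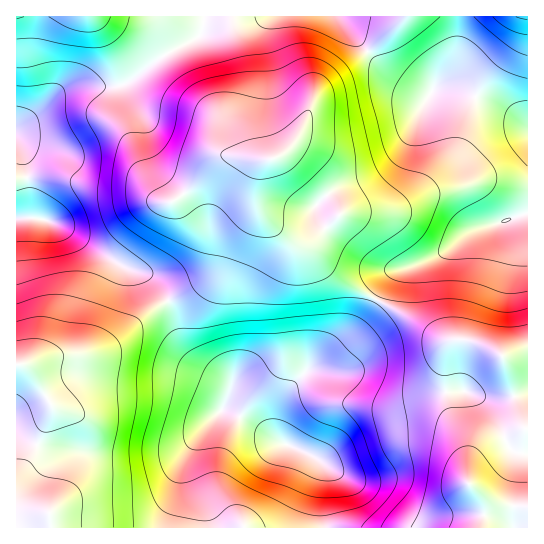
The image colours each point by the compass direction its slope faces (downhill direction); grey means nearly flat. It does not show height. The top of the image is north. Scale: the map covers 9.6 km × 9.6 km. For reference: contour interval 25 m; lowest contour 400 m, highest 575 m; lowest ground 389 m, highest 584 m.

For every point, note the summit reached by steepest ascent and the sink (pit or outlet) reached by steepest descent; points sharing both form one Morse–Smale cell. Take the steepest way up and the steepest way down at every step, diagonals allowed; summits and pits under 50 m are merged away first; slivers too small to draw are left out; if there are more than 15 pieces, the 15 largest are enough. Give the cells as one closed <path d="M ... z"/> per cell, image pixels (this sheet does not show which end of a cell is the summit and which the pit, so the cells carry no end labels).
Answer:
<path d="M457 16l-225 1 1 16 7 21 4 24-1 15-6 16 0 14 8 24 8 9 10 4 11-1 8-4 8 2 29 28 21 29-29 26-5 3-13 0 17 8 27 26 37 22 3-1 7-15 11-12 20-6 30-13 22-19 11-5 19-4 31-11 0-87-19-15-27-12-27-10-22 0 14-14 9-20z"/><path d="M378 300l-3 2-17 26-47 39-20 20-10 14-5 16 0 16 4 8 35 16 9 10 0 60 203 1 1-178-6-1-20 7-9-7-20-8-32-2-34-23z"/><path d="M231 16l-26 0-2 14-5 7-33 18-35 26-13 6-39-2-12 3-9 5-22 22-17 10-2 2 0 91 26 1 20 8 56 37 33 13 8 8 8 15 22-9 17-12 9-13 6-32 26-25 4-7 4-27 4-9 5-5-11-5-5-5-11-28 0-14 6-16 1-15z"/><path d="M285 155l-20 5-6 6-6 15-2 21-4 7-26 25-6 32-7 11-19 14-21 10 8 18 5 23 6 9 12 13 30 19 0 11-5 13-23 24-10 18-3 10 4 19 13 29 4 21 115-1 0-60-9-10-35-16-4-8 0-16 4-14 11-16 20-20 12-8 36-32 17-26-39-24-27-26-18-9 14 1 5-3 29-26-21-29-21-21z"/><path d="M167 301l-18 11-30 27-14 9-22 7-29 1-27 8-11 1 1 163 191-1-3-20-13-29-4-19 3-10 10-18 23-24 5-13 0-11-30-19-12-13-7-13-5-23z"/><path d="M29 217l-13 2 1 145 10 0 27-8 29-1 22-7 14-9 30-27 19-11-9-16-12-10-29-11-67-43z"/><path d="M527 213l-49 15-11 5-22 19-30 13-20 6-8 8-11 20 31 17 38 24 28 1 20 8 9 7 25-7z"/><path d="M203 16l-186 0-1 110 19-11 22-22 9-5 12-3 39 2 13-6 35-26 33-18 5-7z"/><path d="M527 16l-69 0-2 39-9 20-12 12 20 2 40 15 18 9 14 12z"/>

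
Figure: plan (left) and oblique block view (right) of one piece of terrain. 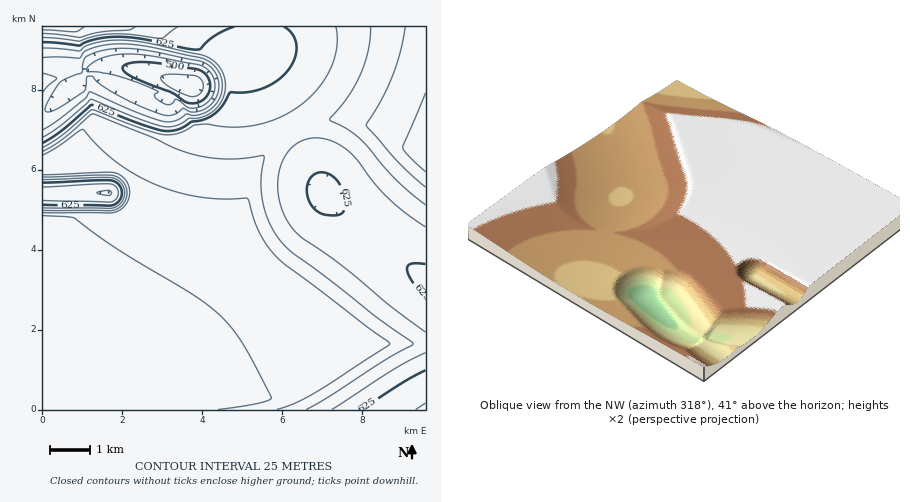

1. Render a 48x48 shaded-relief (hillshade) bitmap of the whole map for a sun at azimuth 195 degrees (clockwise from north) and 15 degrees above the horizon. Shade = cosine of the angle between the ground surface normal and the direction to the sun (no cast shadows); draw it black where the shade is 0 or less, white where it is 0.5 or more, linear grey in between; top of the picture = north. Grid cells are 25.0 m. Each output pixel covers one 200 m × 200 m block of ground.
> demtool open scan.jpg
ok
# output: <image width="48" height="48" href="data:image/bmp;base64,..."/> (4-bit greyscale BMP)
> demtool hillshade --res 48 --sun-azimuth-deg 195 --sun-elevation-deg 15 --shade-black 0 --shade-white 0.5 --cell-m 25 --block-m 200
<image width="48" height="48" href="data:image/bmp;base64,Qk32BAAAAAAAAHYAAAAoAAAAMAAAADAAAAABAAQAAAAAAIAEAAATCwAAEwsAABAAAAAAAAAAAAAAABEREQAiIiIAMzMzAERERABVVVUAZmZmAHd3dwCIiIgAmZmZAKqqqgC7u7sAzMzMAN3d3QDu7u4A////AIiIiIiIiIiIiIiIiIiJmqqqqZmZmZmIiIiIiIiIiIiIiIiIiIiImZmqqZmZmZmYiIiIiIiIiIiIiIiIiIiIiIiZqqmZmZmZmIiIiIiIiIiIiIiIiIiIiIiImaqZmZmZmYiIiIiIiIiIiIiIiIiIiIiIiJmpmZmZmYiIiIiIiIiIiIiIiIiIiIiIiImaqZmZmYiIiIiIiIiIiIiIiIiIiIiIiIiJmqmZmYiIiIiIiIiIiIiIiIiIiIiIiIiImZmZmYiIiIiIiIiIiIiIiIiIiIiIiIiId3d3d4iIiIiIiIiIiIiIiIiIiIiIiIiHZmZmZoiIiIiIiIiIiIiIiIiIiIiIiId2ZmZmZoiIiIiIiIiIiIiIiIiIiIiIiHZmZmZmZ4iIiIiIiIiIiIiIiIiIiIiIh2ZmZmZnd4iIiIiIiIiIiIiIiIiIiIiHdmZmZmd3d4iIiIiIiIiIiIiIiIiIiIh2ZmZmZ3d3d4iIiIiIiIiIiIiIiIiIiIdmZmZmd3d3eIiIiIiIiIiIiIiIiIiIh3ZmZmZnd3d3iIiIiIiIiIiIiIiIiIiIdmZmZmd3d3eIiIiIiIiIiIiIiIiIiIiHdmZmZnd3d3iIiIiIiIiIiIiIiIiIiIiHZmZmZ3d3d4iIiIiIiIiIiIh3d3d3iIh2ZmZmd3d3eIiIiYiIiIiId3d3d3d3d3d2ZmZnd3d3iIiImYiIiIh3d3d3d3d3d3d2Zmd3d3d4iIiJmWZmZmZnd3d3d3d3d3d2d3d3d3eIiIiZmREREREkd3d3d3d3d3d3d3d3d3iIiImZmQAAAAACaHd3d3d3d3d3d3d3d4iIiJmZmVVURERWeHd3d3d3d3d3d3d3iIiIiZmZmqqqqqqruHd3d3d3d3d3d3eIiIiImZmZqv//////uHd3d3d3d3d3d4iIiIiJmZmaqu7u7u7sh3d3d3d3d3d3iIiIiIiZmZmaqpmZmZmYd3d3d3d3d3d4iIiIiJmZmZmqqVd3d3d3d3d3d3d3d3d3iIiIiZmZmZqqmDRnd3d3d3d3d3d3d3d3iIiJmZmZmaqZiDNGd3d3d3ZlZnd3d3d3eImZmZmZqqmIiEQ0Z3d3ZUMiNGd3d3d3d4iZmZmqqZiIiGVDRnZUMhESI0RXd3d3d3iImZmZmIiIiHZURFMhEiIzRBEkd3d3d3d4iIiIiIiIiIdlQyEiM0RVUxEjZ3d3d3d3d3d3eIiIiId2VDM0RVZmUiNEZ3d3d3d3d3d3eIiIiJh3ZURWZ3ZUNFZneHd3d3d3d3d3iIiIiImYd2ZmZVREV4iZmHd3d3d3d3d4iIiIiHiZl1VVVFZ4mau7uHd3d3d3d4iIiIiIiHeJl2ZmZ4mqvM3duHd3eIiIiIiIiIiIiJmZmZmZqrvN3u/9mIiIiIiIiIiIiIiIiKu7u7u7zN3v//7KiIiIiIiIiIiIiIiIiMzd3d3e7v//7LqYiIiIiIiIiIiIiIiIiO7u3e7//+3LqYiIiIiIiIiIiIiIiIiIiO7tze///suZiIiIiIiIiIiIiIiIiIiIiA=="/>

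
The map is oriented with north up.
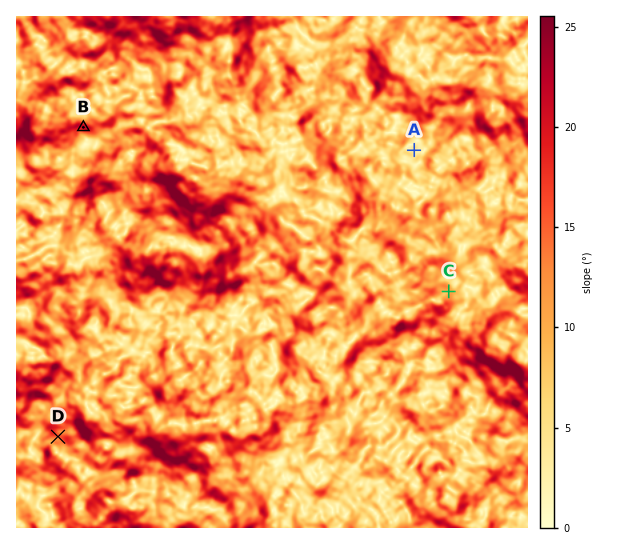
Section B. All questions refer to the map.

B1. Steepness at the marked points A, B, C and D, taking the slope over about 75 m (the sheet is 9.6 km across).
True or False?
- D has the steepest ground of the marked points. False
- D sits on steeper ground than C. True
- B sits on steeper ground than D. True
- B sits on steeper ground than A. True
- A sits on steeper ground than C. False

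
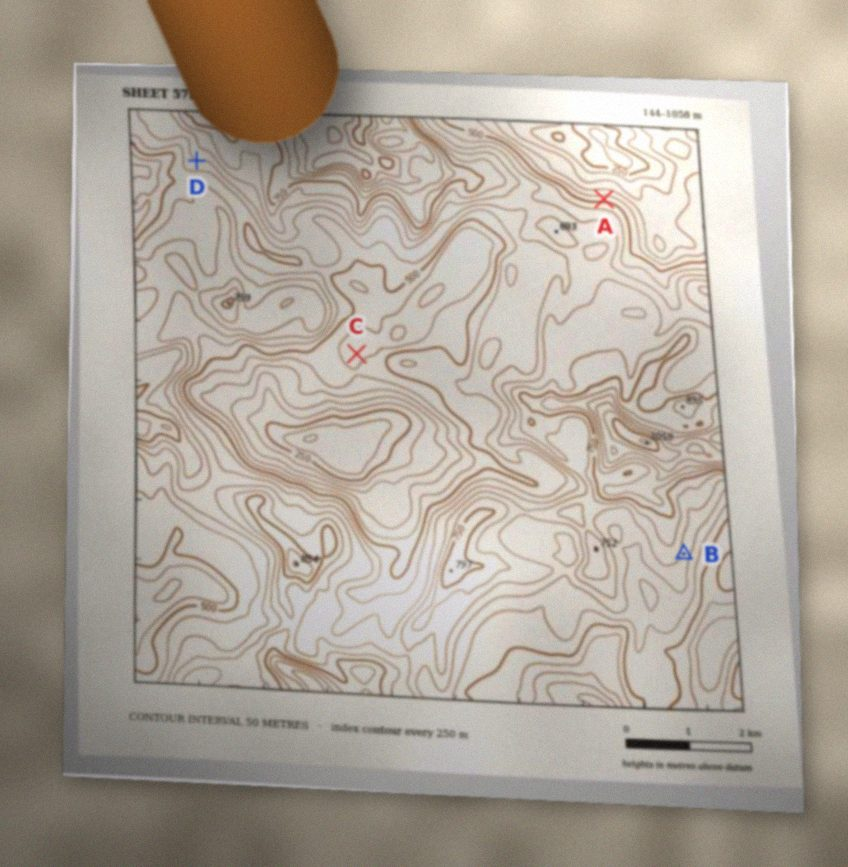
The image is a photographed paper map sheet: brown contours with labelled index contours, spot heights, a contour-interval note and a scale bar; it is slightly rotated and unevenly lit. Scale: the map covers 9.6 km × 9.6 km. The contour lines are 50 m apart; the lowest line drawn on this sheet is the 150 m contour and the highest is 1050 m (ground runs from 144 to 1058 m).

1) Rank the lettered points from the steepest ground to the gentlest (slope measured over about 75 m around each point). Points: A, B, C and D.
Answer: A B D C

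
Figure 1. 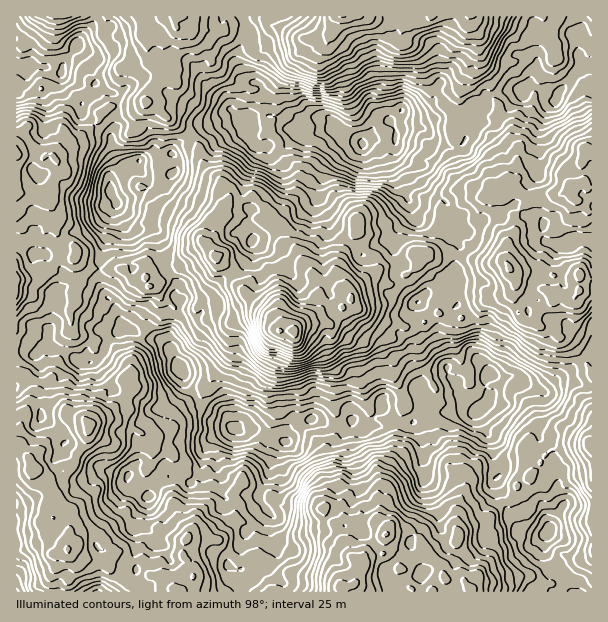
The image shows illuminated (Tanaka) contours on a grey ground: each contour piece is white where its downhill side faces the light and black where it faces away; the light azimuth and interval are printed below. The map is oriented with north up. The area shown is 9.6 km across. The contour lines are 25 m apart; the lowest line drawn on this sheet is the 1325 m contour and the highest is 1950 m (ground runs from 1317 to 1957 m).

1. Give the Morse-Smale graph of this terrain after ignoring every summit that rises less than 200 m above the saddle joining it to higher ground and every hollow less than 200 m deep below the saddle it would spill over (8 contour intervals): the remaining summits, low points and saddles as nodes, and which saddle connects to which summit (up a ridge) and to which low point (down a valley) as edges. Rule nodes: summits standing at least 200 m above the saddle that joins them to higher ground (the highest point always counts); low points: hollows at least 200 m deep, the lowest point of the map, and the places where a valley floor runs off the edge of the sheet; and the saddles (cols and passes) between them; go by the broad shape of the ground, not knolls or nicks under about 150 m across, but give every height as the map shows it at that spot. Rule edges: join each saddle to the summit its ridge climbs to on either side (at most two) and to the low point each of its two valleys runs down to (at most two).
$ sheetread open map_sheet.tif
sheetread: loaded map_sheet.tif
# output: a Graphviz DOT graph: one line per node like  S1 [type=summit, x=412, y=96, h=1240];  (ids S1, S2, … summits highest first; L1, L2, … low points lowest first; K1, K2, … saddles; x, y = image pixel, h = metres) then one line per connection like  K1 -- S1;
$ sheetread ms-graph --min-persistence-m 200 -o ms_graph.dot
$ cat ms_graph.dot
graph terrain {
  S1 [type=summit, x=363, y=143, h=1957];
  S2 [type=summit, x=234, y=429, h=1938];
  L1 [type=low, x=294, y=332, h=1317];
  L2 [type=low, x=341, y=588, h=1414];
  L3 [type=low, x=342, y=17, h=1423];
  K1 [type=saddle, x=506, y=501, h=1695];
  K2 [type=saddle, x=99, y=269, h=1675];
  K3 [type=saddle, x=96, y=123, h=1674];
  K4 [type=saddle, x=449, y=318, h=1666];
  K1 -- S2;
  K1 -- L1;
  K1 -- L2;
  K2 -- S1;
  K2 -- S2;
  K2 -- L1;
  K3 -- S1;
  K3 -- L1;
  K3 -- L3;
  K4 -- S1;
  K4 -- S2;
  K4 -- L1;
}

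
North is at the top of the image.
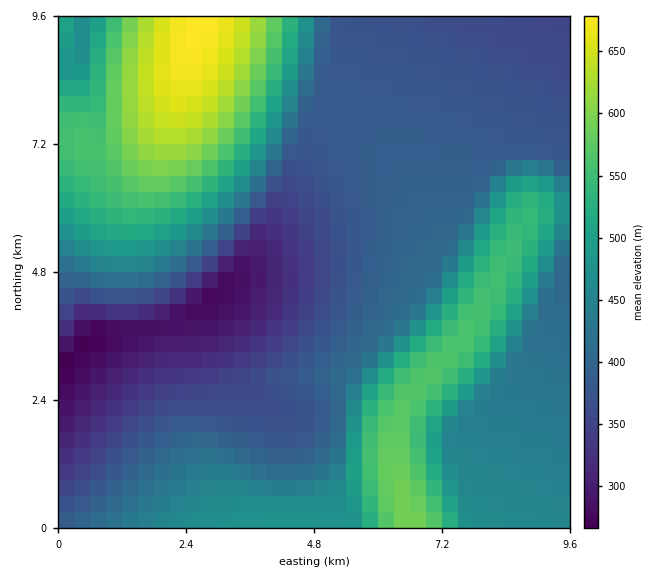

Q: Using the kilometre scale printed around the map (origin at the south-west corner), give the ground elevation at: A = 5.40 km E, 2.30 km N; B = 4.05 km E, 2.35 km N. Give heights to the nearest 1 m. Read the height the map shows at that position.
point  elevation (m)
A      416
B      365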